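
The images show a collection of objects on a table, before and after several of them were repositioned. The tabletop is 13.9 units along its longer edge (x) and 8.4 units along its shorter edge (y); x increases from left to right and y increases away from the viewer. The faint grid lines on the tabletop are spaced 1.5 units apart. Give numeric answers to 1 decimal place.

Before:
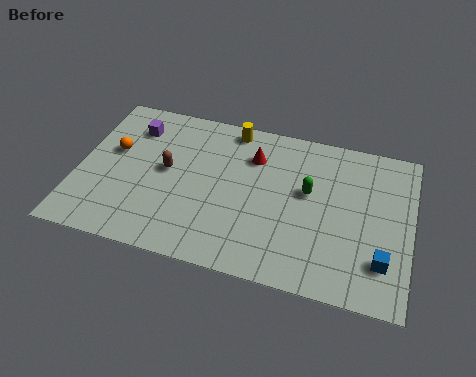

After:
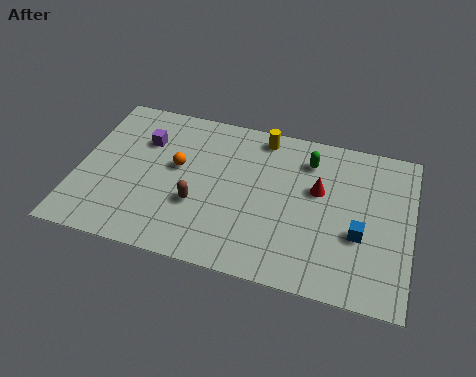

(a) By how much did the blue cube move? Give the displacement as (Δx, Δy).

(-1.0, 1.1)

The blue cube was at about (12.8, 2.1) and moved to about (11.8, 3.2).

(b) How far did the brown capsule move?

2.1

From (3.7, 4.5) to (5.1, 3.0), the brown capsule covered √(1.4² + 1.5²) ≈ 2.1 units.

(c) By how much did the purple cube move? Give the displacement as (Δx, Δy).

(0.5, -0.6)

The purple cube was at about (2.1, 6.5) and moved to about (2.6, 5.9).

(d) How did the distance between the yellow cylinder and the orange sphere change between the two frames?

-1.1

The distance was about 5.4 in the first image and 4.3 in the second, so they moved 1.1 units closer together.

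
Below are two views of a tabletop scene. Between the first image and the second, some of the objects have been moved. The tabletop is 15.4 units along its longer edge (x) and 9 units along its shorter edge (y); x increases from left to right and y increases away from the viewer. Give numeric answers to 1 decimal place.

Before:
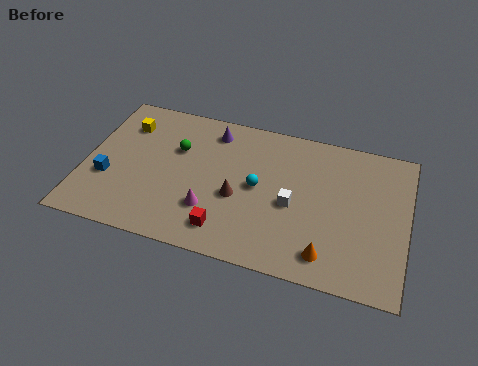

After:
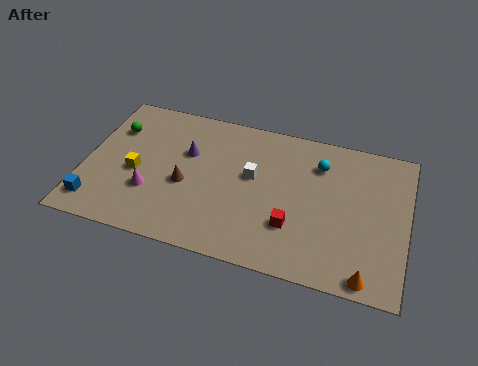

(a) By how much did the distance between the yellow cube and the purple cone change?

-1.3

They were about 4.3 units apart before and 3.0 after — 1.3 units closer together.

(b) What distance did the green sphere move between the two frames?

3.1

From (4.3, 5.9) to (1.2, 6.4), the green sphere covered √(3.1² + 0.5²) ≈ 3.1 units.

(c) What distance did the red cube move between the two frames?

3.3

The red cube was near (7.0, 1.6) before and (10.1, 2.7) after, so it travelled √(3.1² + 1.1²) ≈ 3.3 units.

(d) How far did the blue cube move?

1.7

The blue cube was near (1.2, 3.2) before and (0.8, 1.5) after, so it travelled √(0.4² + 1.7²) ≈ 1.7 units.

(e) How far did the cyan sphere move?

3.6

From (8.3, 4.6) to (11.1, 6.8), the cyan sphere covered √(2.8² + 2.2²) ≈ 3.6 units.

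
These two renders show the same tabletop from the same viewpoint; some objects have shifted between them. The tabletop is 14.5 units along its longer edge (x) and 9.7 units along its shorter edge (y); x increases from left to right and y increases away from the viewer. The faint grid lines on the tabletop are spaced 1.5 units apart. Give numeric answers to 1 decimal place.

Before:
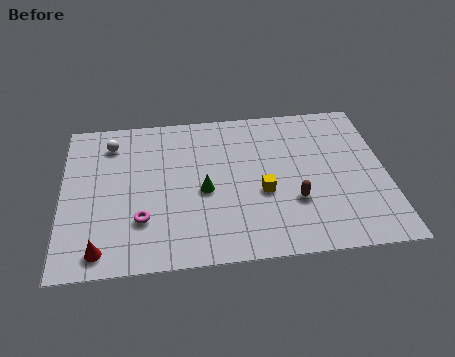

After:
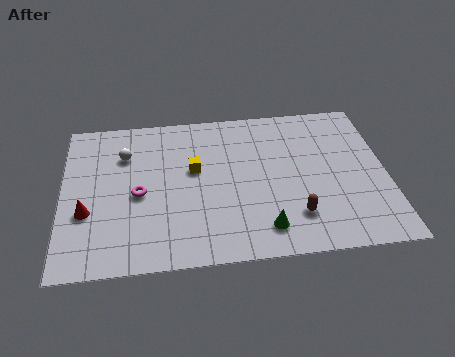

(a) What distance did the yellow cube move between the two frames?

3.5

The yellow cube was near (8.9, 3.9) before and (5.9, 5.7) after, so it travelled √(3.0² + 1.8²) ≈ 3.5 units.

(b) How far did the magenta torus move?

1.6

From (3.5, 2.8) to (3.4, 4.4), the magenta torus covered √(0.1² + 1.6²) ≈ 1.6 units.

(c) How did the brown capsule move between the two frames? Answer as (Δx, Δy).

(0.0, -0.9)

The brown capsule started near (10.3, 3.2) and ended near (10.3, 2.3).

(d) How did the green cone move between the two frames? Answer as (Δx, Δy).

(2.6, -2.6)

The green cone was at about (6.3, 4.3) and moved to about (8.9, 1.7).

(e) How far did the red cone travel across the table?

2.4

The red cone moved from about (1.7, 1.2) to (1.1, 3.5), a distance of √(0.6² + 2.3²) ≈ 2.4.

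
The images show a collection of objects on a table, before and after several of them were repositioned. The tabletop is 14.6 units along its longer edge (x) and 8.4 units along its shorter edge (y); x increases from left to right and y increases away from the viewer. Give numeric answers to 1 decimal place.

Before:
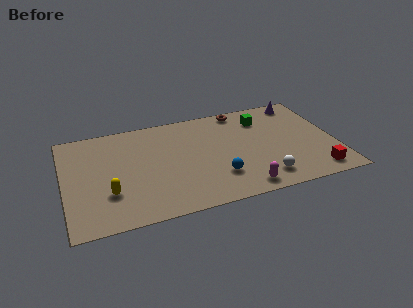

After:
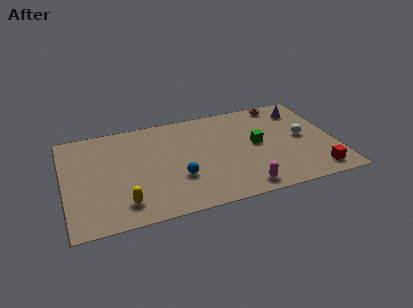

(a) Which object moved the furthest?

the white sphere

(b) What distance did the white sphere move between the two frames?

3.7

From (10.5, 1.5) to (12.9, 4.3), the white sphere covered √(2.4² + 2.8²) ≈ 3.7 units.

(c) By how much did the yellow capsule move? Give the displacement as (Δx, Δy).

(0.7, -1.0)

From the two frames, the yellow capsule sits at roughly (2.3, 2.6) before and (3.0, 1.6) after.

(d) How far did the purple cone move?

0.7

The purple cone was near (13.1, 7.4) before and (13.1, 6.7) after, so it travelled √(0.0² + 0.7²) ≈ 0.7 units.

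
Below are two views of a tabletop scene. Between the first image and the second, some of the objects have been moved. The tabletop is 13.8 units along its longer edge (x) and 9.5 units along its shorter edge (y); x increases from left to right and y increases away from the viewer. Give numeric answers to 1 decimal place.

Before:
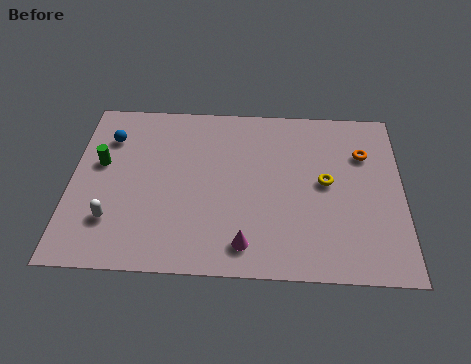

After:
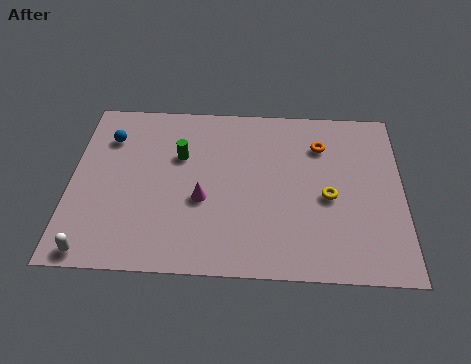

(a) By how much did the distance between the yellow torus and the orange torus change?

+0.6

They were about 2.3 units apart before and 2.9 after — 0.6 units further apart.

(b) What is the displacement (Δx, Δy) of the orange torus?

(-1.8, 0.4)

The orange torus started near (12.2, 6.7) and ended near (10.4, 7.1).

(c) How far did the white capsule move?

1.8

The white capsule was near (1.8, 2.5) before and (1.1, 0.8) after, so it travelled √(0.7² + 1.7²) ≈ 1.8 units.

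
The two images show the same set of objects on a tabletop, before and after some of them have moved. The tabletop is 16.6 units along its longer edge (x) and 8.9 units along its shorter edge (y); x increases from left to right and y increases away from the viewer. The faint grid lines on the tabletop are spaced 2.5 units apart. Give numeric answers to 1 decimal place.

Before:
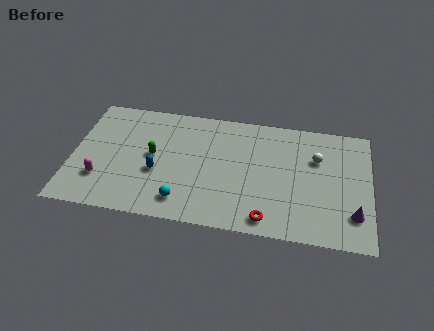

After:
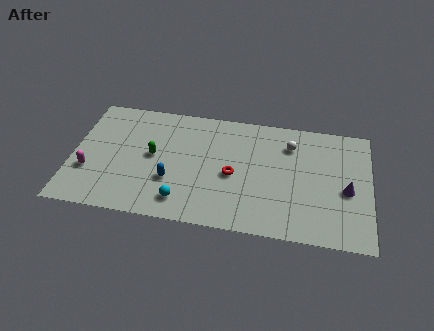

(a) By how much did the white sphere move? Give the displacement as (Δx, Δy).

(-1.5, 0.8)

The white sphere started near (13.6, 6.0) and ended near (12.1, 6.8).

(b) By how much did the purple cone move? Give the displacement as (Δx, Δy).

(-0.4, 1.7)

From the two frames, the purple cone sits at roughly (15.7, 2.2) before and (15.3, 3.9) after.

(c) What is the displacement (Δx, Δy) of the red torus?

(-2.0, 2.9)

The red torus started near (11.0, 1.1) and ended near (9.0, 4.0).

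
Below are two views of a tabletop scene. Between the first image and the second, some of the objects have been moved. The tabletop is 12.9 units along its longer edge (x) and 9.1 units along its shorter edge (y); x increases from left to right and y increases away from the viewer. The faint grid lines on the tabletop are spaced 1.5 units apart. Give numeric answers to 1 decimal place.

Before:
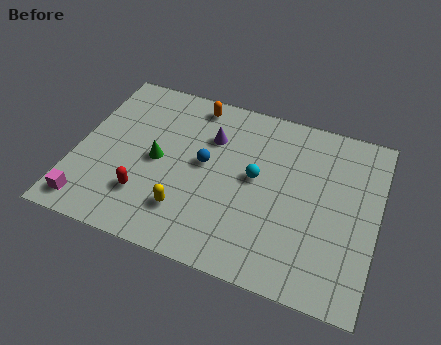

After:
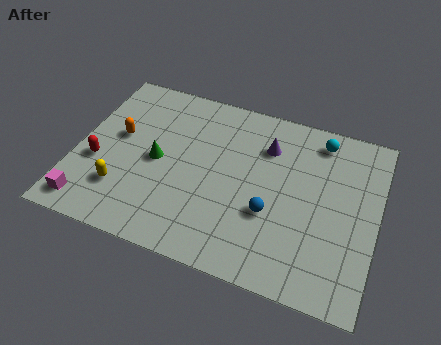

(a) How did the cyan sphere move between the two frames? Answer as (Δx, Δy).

(2.5, 2.9)

The cyan sphere was at about (7.7, 4.9) and moved to about (10.2, 7.8).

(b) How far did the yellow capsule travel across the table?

2.8

The yellow capsule was near (5.0, 2.2) before and (2.2, 2.4) after, so it travelled √(2.8² + 0.2²) ≈ 2.8 units.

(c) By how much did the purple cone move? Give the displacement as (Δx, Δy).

(2.4, 0.3)

The purple cone started near (5.6, 6.4) and ended near (8.0, 6.7).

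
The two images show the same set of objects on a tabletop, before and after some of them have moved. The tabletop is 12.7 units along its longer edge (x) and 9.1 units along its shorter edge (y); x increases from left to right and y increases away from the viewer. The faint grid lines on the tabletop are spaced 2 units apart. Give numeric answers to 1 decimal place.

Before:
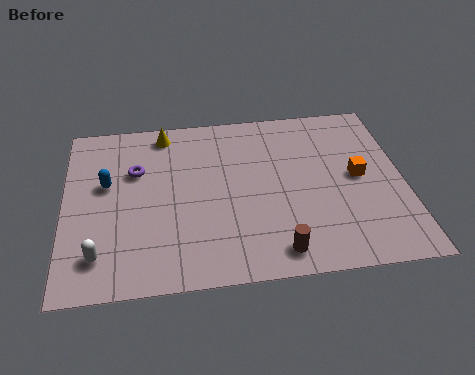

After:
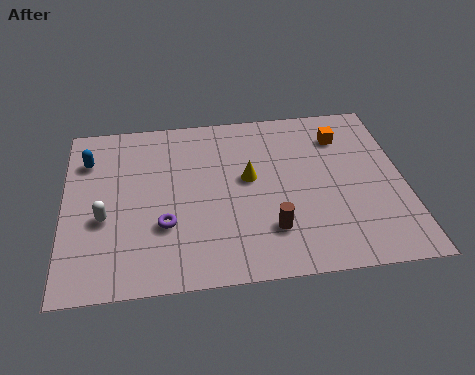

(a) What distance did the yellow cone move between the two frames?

4.2

From (3.8, 8.0) to (6.9, 5.1), the yellow cone covered √(3.1² + 2.9²) ≈ 4.2 units.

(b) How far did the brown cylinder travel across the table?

1.1

The brown cylinder was near (7.8, 1.2) before and (7.6, 2.3) after, so it travelled √(0.2² + 1.1²) ≈ 1.1 units.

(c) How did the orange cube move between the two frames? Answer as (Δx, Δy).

(-0.5, 2.3)

The orange cube started near (11.0, 4.7) and ended near (10.5, 7.0).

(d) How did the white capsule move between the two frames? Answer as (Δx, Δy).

(0.2, 1.8)

The white capsule started near (1.3, 1.8) and ended near (1.5, 3.6).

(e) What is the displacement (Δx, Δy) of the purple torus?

(1.0, -3.0)

The purple torus was at about (2.7, 6.0) and moved to about (3.7, 3.0).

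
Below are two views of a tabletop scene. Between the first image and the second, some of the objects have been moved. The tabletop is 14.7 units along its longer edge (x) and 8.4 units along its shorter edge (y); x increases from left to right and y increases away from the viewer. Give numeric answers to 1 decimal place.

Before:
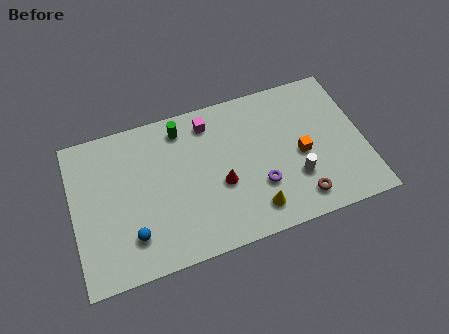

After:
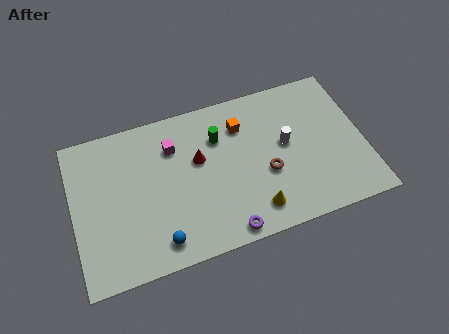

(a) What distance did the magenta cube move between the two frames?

2.1

The magenta cube was near (7.1, 7.0) before and (5.2, 6.2) after, so it travelled √(1.9² + 0.8²) ≈ 2.1 units.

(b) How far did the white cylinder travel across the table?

2.0

The white cylinder moved from about (11.1, 2.6) to (10.8, 4.6), a distance of √(0.3² + 2.0²) ≈ 2.0.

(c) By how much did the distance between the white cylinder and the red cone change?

+0.6

They were about 3.8 units apart before and 4.4 after — 0.6 units further apart.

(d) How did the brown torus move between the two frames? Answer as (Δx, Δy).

(-1.5, 1.9)

The brown torus was at about (11.2, 1.4) and moved to about (9.7, 3.3).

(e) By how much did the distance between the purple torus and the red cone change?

+2.4

Before: roughly 2.0 units apart; after: 4.4. That's 2.4 units further apart.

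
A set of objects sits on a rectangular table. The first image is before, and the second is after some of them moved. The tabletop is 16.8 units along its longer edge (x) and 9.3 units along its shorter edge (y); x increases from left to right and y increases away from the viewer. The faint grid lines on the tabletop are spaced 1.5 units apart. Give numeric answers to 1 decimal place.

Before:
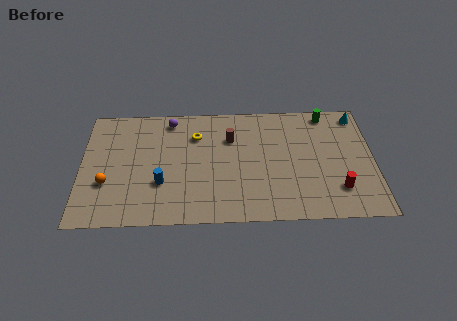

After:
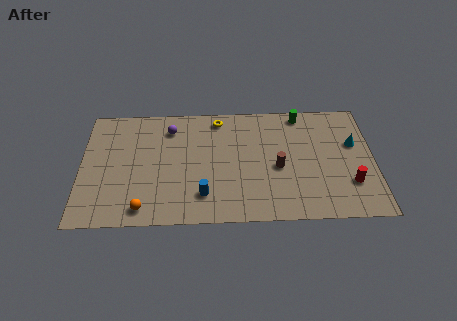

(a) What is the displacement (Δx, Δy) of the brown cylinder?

(2.7, -2.4)

The brown cylinder started near (8.6, 6.5) and ended near (11.3, 4.1).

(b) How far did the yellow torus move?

1.8

The yellow torus was near (6.6, 6.8) before and (7.9, 8.1) after, so it travelled √(1.3² + 1.3²) ≈ 1.8 units.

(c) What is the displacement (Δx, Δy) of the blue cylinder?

(2.4, -1.0)

From the two frames, the blue cylinder sits at roughly (4.6, 3.1) before and (7.0, 2.1) after.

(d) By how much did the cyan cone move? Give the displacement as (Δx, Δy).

(-0.3, -2.3)

The cyan cone started near (16.0, 8.1) and ended near (15.7, 5.8).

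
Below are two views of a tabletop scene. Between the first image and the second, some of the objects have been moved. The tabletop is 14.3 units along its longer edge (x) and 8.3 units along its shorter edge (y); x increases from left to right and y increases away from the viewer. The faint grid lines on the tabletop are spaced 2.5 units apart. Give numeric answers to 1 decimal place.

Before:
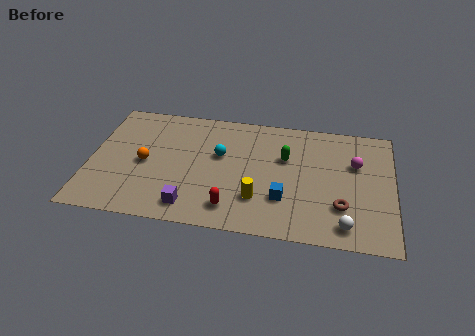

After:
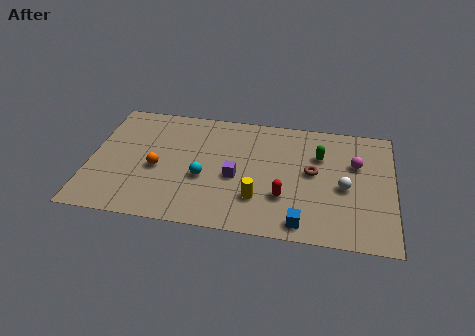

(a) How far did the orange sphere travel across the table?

0.7

From (2.6, 3.9) to (3.2, 3.6), the orange sphere covered √(0.6² + 0.3²) ≈ 0.7 units.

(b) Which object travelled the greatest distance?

the purple cube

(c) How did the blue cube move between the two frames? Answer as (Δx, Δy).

(0.9, -1.5)

The blue cube started near (9.2, 2.5) and ended near (10.1, 1.0).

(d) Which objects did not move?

the magenta sphere and the yellow cylinder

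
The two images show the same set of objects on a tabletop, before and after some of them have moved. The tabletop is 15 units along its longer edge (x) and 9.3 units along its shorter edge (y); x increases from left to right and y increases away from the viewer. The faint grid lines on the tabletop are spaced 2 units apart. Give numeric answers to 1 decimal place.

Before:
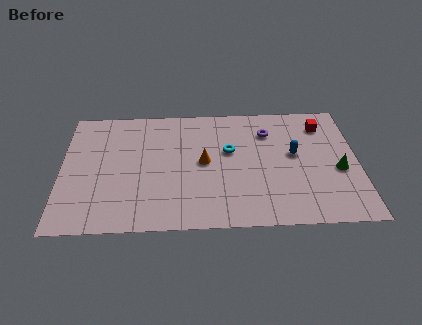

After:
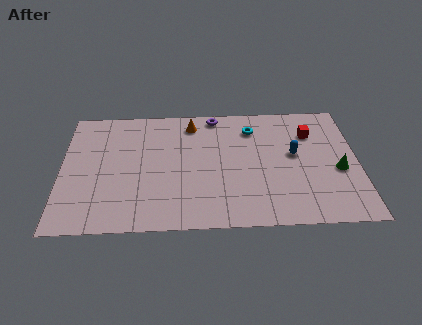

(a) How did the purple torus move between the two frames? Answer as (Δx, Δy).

(-2.7, 1.4)

The purple torus started near (10.5, 7.0) and ended near (7.8, 8.4).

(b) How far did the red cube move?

0.8

The red cube was near (13.3, 7.4) before and (12.7, 6.8) after, so it travelled √(0.6² + 0.6²) ≈ 0.8 units.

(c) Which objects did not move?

the green cone and the blue capsule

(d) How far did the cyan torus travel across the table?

2.1

The cyan torus moved from about (8.5, 5.6) to (9.7, 7.3), a distance of √(1.2² + 1.7²) ≈ 2.1.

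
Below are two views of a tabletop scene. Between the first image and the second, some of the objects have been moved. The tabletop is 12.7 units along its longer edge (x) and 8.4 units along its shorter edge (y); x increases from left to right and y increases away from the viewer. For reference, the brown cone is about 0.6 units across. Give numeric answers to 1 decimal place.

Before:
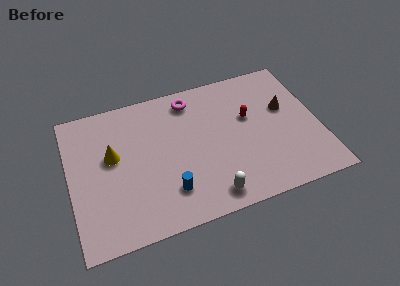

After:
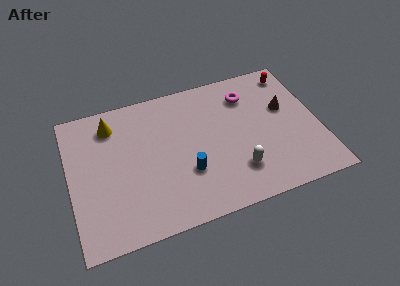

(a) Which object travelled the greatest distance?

the red capsule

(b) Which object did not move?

the brown cone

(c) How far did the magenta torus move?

3.0

The magenta torus moved from about (6.4, 7.1) to (9.3, 6.5), a distance of √(2.9² + 0.6²) ≈ 3.0.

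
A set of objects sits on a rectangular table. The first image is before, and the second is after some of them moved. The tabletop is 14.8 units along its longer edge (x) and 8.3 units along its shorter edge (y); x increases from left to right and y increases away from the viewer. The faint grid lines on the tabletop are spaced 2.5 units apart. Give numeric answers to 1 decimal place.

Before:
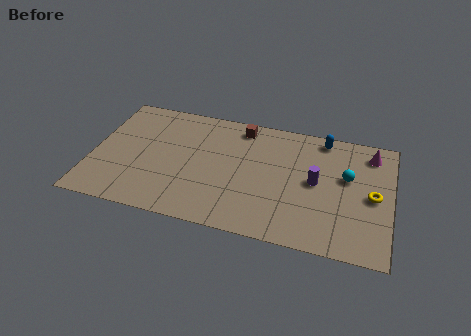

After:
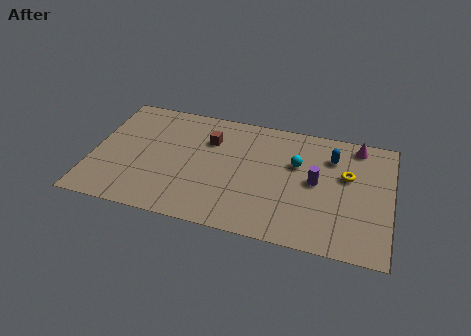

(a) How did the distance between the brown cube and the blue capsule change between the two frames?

+2.0

They were about 4.1 units apart before and 6.1 after — 2.0 units further apart.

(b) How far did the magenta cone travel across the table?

0.8

From (13.7, 6.9) to (13.0, 7.3), the magenta cone covered √(0.7² + 0.4²) ≈ 0.8 units.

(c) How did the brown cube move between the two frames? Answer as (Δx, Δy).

(-1.5, -1.3)

The brown cube was at about (7.2, 7.2) and moved to about (5.7, 5.9).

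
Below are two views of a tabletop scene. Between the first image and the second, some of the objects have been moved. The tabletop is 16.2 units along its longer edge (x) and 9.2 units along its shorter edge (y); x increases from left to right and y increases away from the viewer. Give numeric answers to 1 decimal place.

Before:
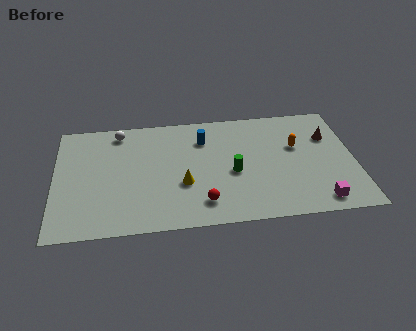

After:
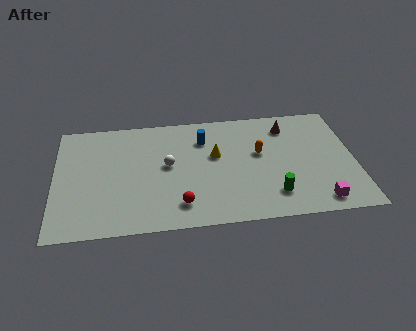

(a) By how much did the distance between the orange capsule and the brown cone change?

+0.7

They were about 1.9 units apart before and 2.6 after — 0.7 units further apart.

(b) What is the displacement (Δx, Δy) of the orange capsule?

(-2.0, -0.3)

The orange capsule started near (13.1, 5.7) and ended near (11.1, 5.4).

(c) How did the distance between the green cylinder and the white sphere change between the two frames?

-0.9

They were about 7.3 units apart before and 6.4 after — 0.9 units closer together.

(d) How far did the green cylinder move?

2.9

From (9.6, 4.0) to (11.7, 2.0), the green cylinder covered √(2.1² + 2.0²) ≈ 2.9 units.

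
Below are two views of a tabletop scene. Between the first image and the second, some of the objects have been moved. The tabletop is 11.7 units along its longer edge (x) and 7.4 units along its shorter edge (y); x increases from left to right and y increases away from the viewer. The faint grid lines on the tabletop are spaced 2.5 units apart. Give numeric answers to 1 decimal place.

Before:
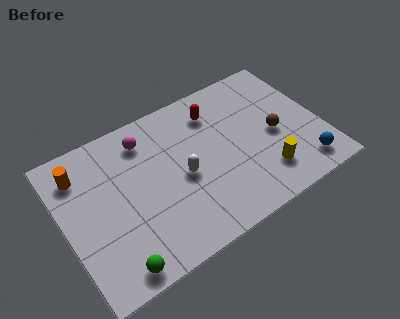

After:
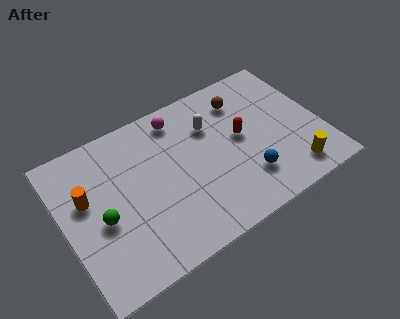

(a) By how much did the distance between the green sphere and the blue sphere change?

-2.2

They were about 8.7 units apart before and 6.5 after — 2.2 units closer together.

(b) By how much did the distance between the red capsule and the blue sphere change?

-3.6

The distance was about 5.7 in the first image and 2.1 in the second, so they moved 3.6 units closer together.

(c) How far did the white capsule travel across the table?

2.4

From (5.3, 3.4) to (6.9, 5.2), the white capsule covered √(1.6² + 1.8²) ≈ 2.4 units.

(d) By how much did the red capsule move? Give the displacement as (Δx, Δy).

(0.9, -1.8)

The red capsule started near (7.2, 5.8) and ended near (8.1, 4.0).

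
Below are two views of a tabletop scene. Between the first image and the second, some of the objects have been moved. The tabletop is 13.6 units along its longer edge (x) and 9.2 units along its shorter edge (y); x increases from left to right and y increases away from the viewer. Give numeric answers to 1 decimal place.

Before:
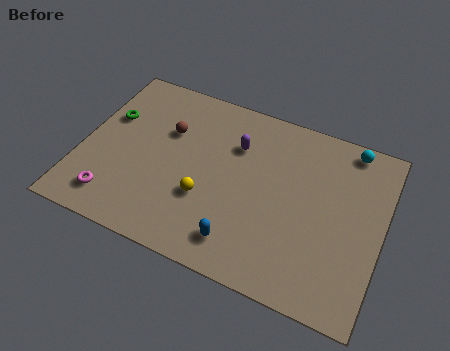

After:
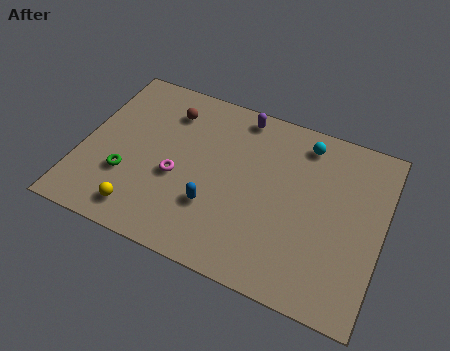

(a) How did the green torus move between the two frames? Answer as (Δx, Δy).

(1.2, -2.9)

The green torus started near (1.0, 5.9) and ended near (2.2, 3.0).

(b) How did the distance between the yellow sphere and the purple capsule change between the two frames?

+4.3

The distance was about 3.4 in the first image and 7.7 in the second, so they moved 4.3 units further apart.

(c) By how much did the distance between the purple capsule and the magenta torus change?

-2.0

They were about 7.0 units apart before and 5.0 after — 2.0 units closer together.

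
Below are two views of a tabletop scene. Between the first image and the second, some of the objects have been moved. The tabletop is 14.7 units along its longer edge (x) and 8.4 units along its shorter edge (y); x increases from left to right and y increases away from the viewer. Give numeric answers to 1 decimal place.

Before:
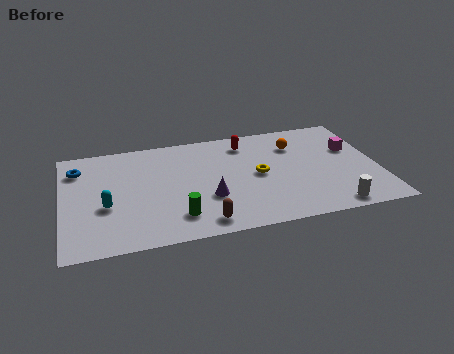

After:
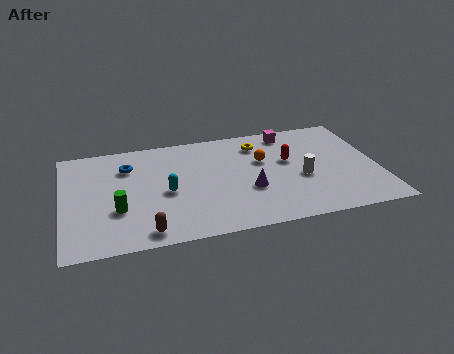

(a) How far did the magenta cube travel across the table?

3.4

The magenta cube was near (13.6, 5.3) before and (10.8, 7.3) after, so it travelled √(2.8² + 2.0²) ≈ 3.4 units.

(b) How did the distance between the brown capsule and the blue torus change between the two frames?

-2.5

The distance was about 7.7 in the first image and 5.2 in the second, so they moved 2.5 units closer together.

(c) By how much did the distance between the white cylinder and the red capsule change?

-5.4

They were about 7.0 units apart before and 1.6 after — 5.4 units closer together.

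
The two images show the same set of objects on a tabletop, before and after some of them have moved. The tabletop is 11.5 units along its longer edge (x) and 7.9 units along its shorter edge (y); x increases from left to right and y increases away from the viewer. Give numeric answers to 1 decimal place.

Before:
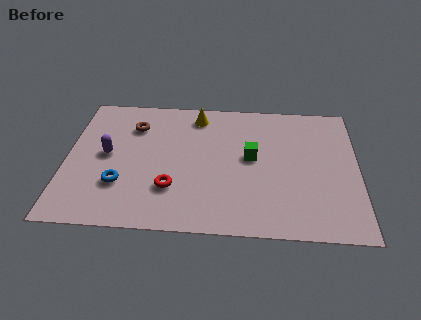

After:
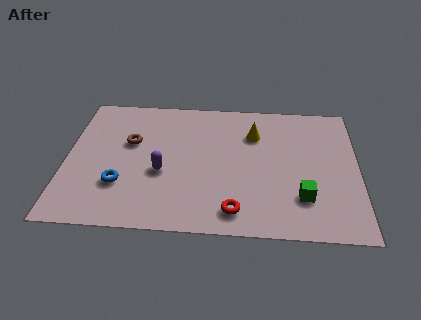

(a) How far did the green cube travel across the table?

3.0

The green cube was near (7.3, 4.3) before and (9.3, 2.1) after, so it travelled √(2.0² + 2.2²) ≈ 3.0 units.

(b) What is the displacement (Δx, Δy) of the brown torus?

(-0.1, -1.0)

The brown torus was at about (2.6, 5.9) and moved to about (2.5, 4.9).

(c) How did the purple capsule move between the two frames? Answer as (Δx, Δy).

(2.2, -0.9)

From the two frames, the purple capsule sits at roughly (1.6, 4.1) before and (3.8, 3.2) after.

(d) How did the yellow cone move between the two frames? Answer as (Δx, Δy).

(2.3, -1.0)

From the two frames, the yellow cone sits at roughly (5.1, 6.7) before and (7.4, 5.7) after.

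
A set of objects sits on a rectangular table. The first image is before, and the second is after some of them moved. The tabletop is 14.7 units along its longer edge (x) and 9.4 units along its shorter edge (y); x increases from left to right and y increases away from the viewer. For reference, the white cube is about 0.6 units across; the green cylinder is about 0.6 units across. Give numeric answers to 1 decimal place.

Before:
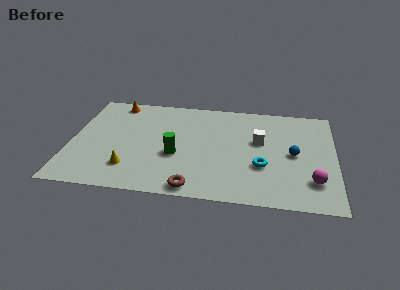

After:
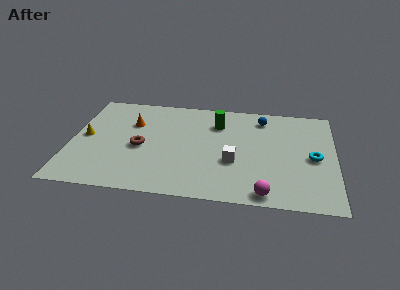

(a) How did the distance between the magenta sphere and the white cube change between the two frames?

-1.3

They were about 4.5 units apart before and 3.2 after — 1.3 units closer together.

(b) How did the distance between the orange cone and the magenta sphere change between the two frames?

-3.3

The distance was about 12.7 in the first image and 9.4 in the second, so they moved 3.3 units closer together.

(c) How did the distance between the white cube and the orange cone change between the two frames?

-2.1

The distance was about 8.6 in the first image and 6.5 in the second, so they moved 2.1 units closer together.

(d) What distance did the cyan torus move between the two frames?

3.0

The cyan torus was near (10.7, 3.3) before and (13.5, 4.4) after, so it travelled √(2.8² + 1.1²) ≈ 3.0 units.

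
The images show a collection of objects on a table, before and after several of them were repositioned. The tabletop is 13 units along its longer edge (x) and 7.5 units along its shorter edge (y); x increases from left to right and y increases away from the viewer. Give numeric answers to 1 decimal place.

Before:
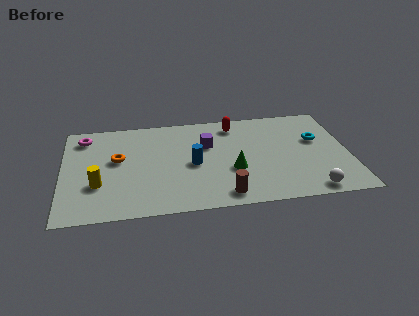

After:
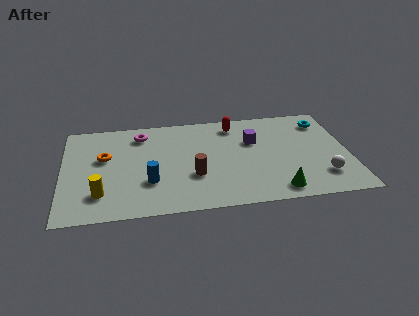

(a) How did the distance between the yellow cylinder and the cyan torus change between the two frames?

+0.9

Before: roughly 10.2 units apart; after: 11.1. That's 0.9 units further apart.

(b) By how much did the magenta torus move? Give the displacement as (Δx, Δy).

(2.6, -0.1)

From the two frames, the magenta torus sits at roughly (1.0, 6.2) before and (3.6, 6.1) after.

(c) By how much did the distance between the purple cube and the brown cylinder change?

-0.3

Before: roughly 3.9 units apart; after: 3.6. That's 0.3 units closer together.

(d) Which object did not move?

the red capsule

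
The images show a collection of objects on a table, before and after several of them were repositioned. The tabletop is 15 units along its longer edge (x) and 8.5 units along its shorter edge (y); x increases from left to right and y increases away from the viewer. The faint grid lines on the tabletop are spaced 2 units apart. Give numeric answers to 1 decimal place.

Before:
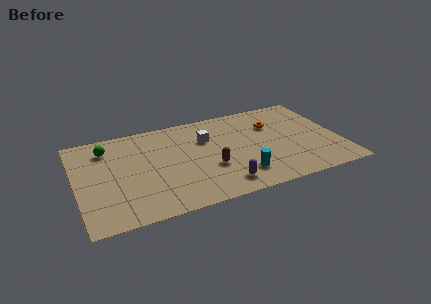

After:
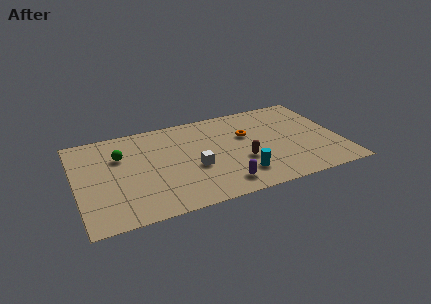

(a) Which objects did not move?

the cyan cylinder and the purple capsule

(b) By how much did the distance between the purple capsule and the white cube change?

-2.0

The distance was about 4.4 in the first image and 2.4 in the second, so they moved 2.0 units closer together.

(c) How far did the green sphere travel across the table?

1.1

The green sphere moved from about (1.9, 6.7) to (2.6, 5.8), a distance of √(0.7² + 0.9²) ≈ 1.1.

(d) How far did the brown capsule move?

1.8

The brown capsule was near (7.5, 3.1) before and (9.3, 3.1) after, so it travelled √(1.8² + 0.0²) ≈ 1.8 units.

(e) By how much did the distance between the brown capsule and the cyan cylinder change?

-0.8

The distance was about 2.0 in the first image and 1.2 in the second, so they moved 0.8 units closer together.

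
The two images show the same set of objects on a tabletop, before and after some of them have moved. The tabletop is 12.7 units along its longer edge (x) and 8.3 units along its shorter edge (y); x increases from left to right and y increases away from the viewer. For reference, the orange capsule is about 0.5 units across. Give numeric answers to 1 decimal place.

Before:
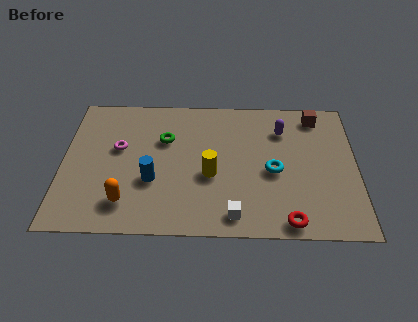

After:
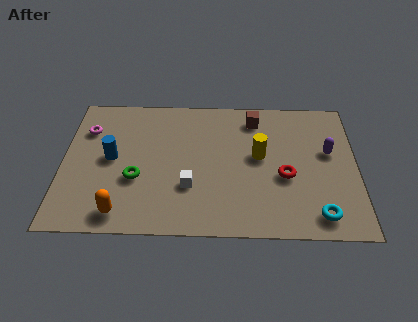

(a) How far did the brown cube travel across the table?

2.7

The brown cube was near (11.0, 7.1) before and (8.3, 6.9) after, so it travelled √(2.7² + 0.2²) ≈ 2.7 units.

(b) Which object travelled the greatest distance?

the cyan torus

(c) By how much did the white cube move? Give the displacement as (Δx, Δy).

(-1.9, 1.6)

The white cube started near (7.4, 1.1) and ended near (5.5, 2.7).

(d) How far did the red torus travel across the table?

2.6

From (9.7, 0.8) to (9.6, 3.4), the red torus covered √(0.1² + 2.6²) ≈ 2.6 units.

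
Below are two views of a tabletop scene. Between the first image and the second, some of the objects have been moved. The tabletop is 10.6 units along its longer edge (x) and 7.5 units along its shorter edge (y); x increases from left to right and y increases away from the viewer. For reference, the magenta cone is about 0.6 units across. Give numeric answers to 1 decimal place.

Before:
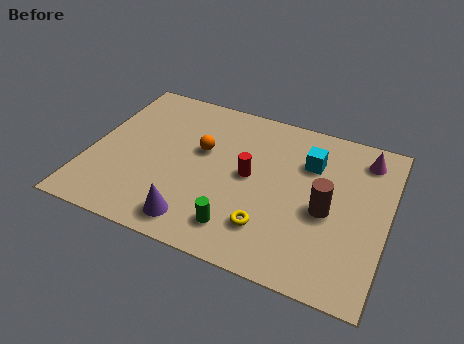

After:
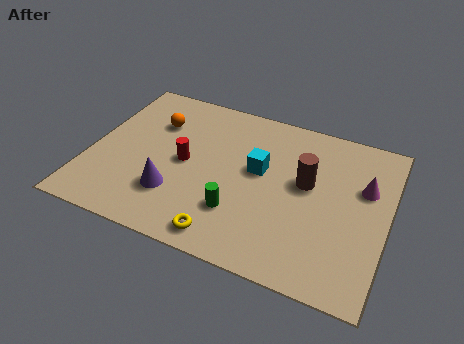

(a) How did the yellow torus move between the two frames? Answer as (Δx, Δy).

(-1.4, -0.9)

The yellow torus was at about (6.6, 1.8) and moved to about (5.2, 0.9).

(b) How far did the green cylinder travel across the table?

0.7

The green cylinder moved from about (5.6, 1.4) to (5.5, 2.1), a distance of √(0.1² + 0.7²) ≈ 0.7.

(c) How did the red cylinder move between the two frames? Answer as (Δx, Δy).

(-2.3, -0.2)

The red cylinder was at about (5.7, 3.9) and moved to about (3.4, 3.7).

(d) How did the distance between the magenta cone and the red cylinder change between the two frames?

+1.9

Before: roughly 4.5 units apart; after: 6.4. That's 1.9 units further apart.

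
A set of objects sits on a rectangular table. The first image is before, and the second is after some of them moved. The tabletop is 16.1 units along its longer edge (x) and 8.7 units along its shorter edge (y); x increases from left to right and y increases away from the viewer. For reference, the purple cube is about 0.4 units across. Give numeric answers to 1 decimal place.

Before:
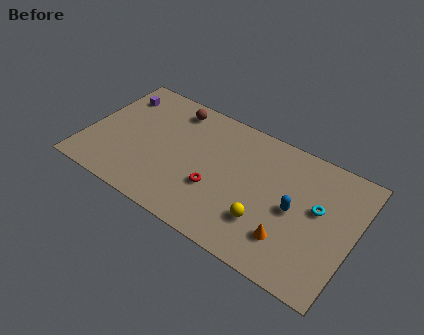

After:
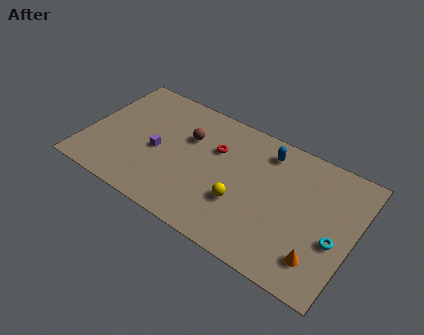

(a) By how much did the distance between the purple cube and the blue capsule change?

-4.6

Before: roughly 11.6 units apart; after: 7.0. That's 4.6 units closer together.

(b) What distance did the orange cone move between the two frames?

1.8

From (12.6, 2.2) to (14.4, 1.9), the orange cone covered √(1.8² + 0.3²) ≈ 1.8 units.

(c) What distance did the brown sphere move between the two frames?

2.0

From (4.7, 7.4) to (5.9, 5.8), the brown sphere covered √(1.2² + 1.6²) ≈ 2.0 units.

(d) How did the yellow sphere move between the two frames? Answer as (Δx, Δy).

(-1.5, 0.5)

The yellow sphere was at about (11.1, 2.5) and moved to about (9.6, 3.0).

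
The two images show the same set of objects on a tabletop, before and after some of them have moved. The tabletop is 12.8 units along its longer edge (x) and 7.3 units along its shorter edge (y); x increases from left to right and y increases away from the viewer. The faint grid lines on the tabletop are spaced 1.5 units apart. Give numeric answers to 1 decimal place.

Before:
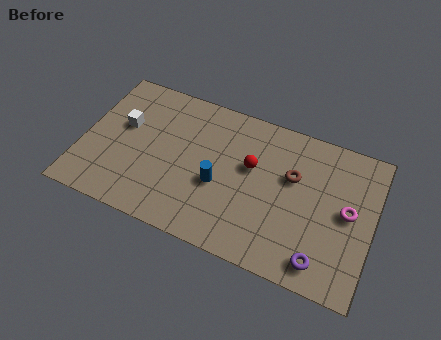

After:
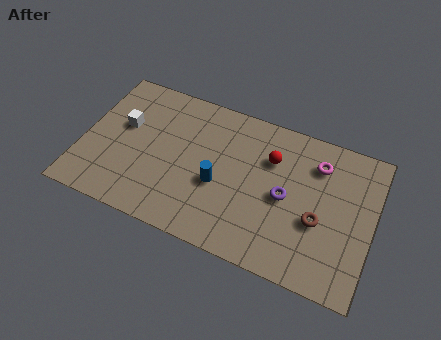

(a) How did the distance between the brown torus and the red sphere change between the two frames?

+1.4

They were about 1.8 units apart before and 3.2 after — 1.4 units further apart.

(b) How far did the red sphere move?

1.1

The red sphere moved from about (7.4, 4.4) to (8.2, 5.1), a distance of √(0.8² + 0.7²) ≈ 1.1.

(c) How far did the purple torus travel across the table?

3.0

From (10.8, 1.1) to (9.0, 3.5), the purple torus covered √(1.8² + 2.4²) ≈ 3.0 units.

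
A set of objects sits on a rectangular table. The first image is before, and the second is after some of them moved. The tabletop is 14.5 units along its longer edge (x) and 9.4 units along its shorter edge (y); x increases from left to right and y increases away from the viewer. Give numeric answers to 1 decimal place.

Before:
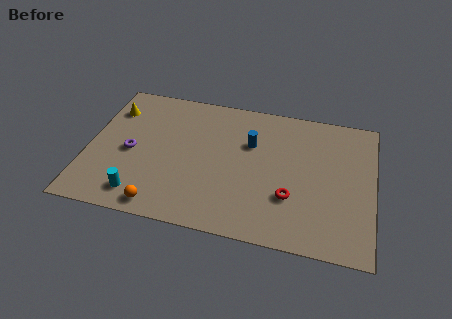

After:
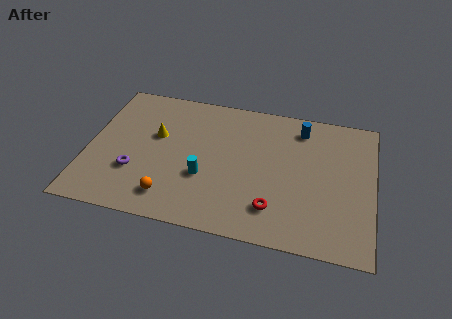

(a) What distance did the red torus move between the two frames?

1.2

The red torus moved from about (10.4, 3.0) to (9.6, 2.1), a distance of √(0.8² + 0.9²) ≈ 1.2.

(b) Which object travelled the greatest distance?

the cyan cylinder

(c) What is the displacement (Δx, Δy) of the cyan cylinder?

(3.1, 1.9)

The cyan cylinder started near (2.9, 1.5) and ended near (6.0, 3.4).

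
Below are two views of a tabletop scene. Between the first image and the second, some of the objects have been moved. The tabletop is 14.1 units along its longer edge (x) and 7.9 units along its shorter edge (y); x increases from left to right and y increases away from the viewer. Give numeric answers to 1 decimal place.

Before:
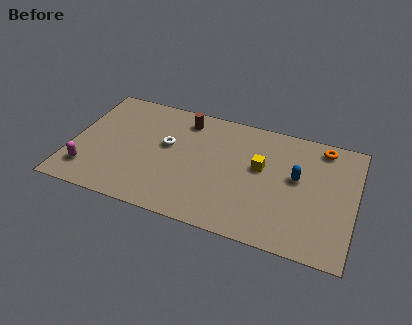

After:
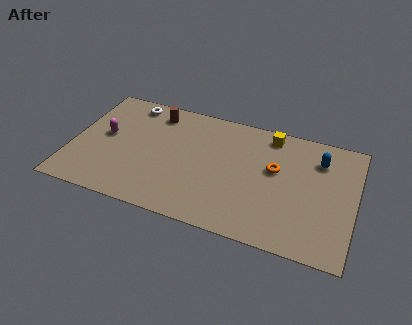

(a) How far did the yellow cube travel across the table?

2.3

From (9.4, 4.6) to (9.7, 6.9), the yellow cube covered √(0.3² + 2.3²) ≈ 2.3 units.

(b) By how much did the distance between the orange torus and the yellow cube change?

-1.5

Before: roughly 3.7 units apart; after: 2.2. That's 1.5 units closer together.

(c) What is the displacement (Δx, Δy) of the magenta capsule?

(0.6, 2.6)

From the two frames, the magenta capsule sits at roughly (1.0, 1.7) before and (1.6, 4.3) after.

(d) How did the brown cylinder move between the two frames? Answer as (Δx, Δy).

(-1.5, 0.0)

From the two frames, the brown cylinder sits at roughly (5.4, 6.6) before and (3.9, 6.6) after.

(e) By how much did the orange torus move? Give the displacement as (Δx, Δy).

(-2.2, -2.2)

From the two frames, the orange torus sits at roughly (12.3, 6.9) before and (10.1, 4.7) after.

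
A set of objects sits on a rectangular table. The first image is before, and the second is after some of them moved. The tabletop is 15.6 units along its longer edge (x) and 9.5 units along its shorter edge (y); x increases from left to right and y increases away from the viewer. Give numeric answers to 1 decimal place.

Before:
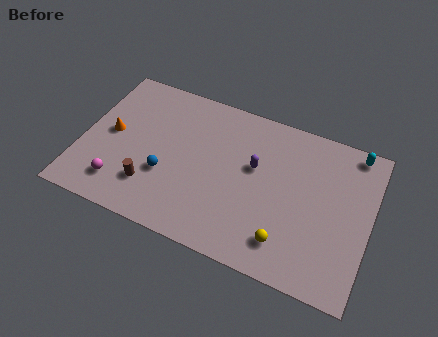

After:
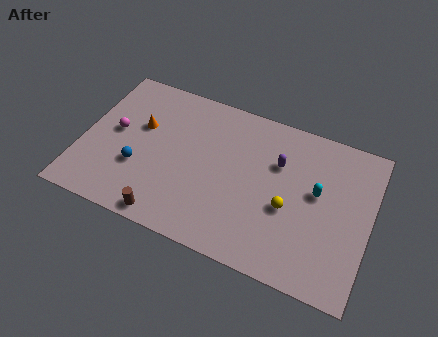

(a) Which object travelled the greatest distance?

the cyan capsule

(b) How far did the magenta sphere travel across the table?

3.3

The magenta sphere was near (2.4, 1.9) before and (1.7, 5.1) after, so it travelled √(0.7² + 3.2²) ≈ 3.3 units.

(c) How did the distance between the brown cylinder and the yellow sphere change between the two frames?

-0.5

The distance was about 7.4 in the first image and 6.9 in the second, so they moved 0.5 units closer together.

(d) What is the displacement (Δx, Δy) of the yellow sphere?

(-0.1, 2.0)

The yellow sphere started near (11.4, 1.9) and ended near (11.3, 3.9).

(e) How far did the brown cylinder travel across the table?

1.9

The brown cylinder was near (4.0, 2.4) before and (5.1, 0.9) after, so it travelled √(1.1² + 1.5²) ≈ 1.9 units.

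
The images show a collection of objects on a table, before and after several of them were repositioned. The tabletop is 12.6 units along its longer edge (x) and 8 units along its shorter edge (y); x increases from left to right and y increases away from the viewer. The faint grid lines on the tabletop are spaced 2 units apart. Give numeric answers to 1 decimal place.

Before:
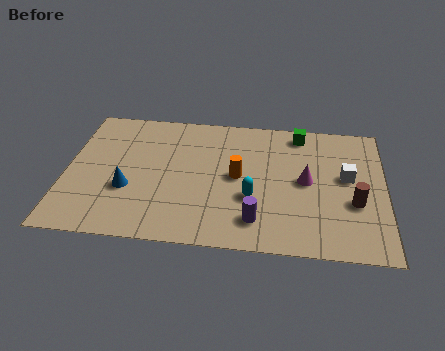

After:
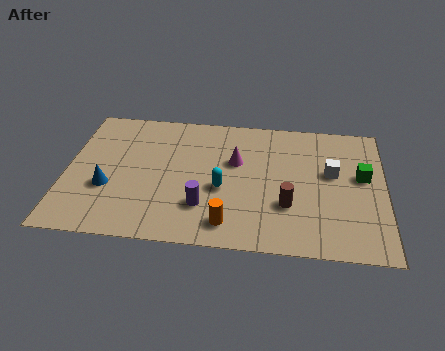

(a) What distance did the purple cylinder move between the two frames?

2.2

From (7.6, 1.6) to (5.5, 2.2), the purple cylinder covered √(2.1² + 0.6²) ≈ 2.2 units.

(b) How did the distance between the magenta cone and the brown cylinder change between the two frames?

+1.0

Before: roughly 2.2 units apart; after: 3.2. That's 1.0 units further apart.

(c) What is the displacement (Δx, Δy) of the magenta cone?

(-2.8, 0.9)

From the two frames, the magenta cone sits at roughly (9.5, 4.1) before and (6.7, 5.0) after.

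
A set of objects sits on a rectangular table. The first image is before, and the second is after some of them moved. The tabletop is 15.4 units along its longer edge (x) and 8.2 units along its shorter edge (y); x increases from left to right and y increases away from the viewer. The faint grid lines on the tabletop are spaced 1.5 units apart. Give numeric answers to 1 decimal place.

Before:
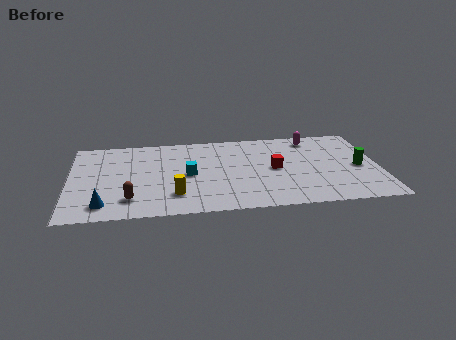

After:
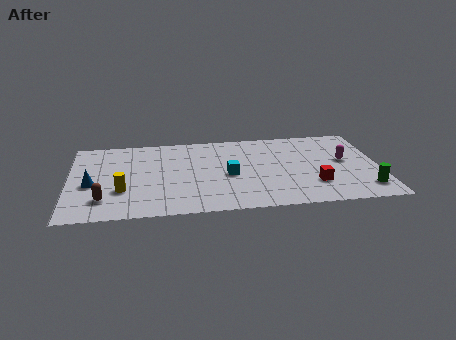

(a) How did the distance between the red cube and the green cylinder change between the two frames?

-1.6

Before: roughly 4.2 units apart; after: 2.6. That's 1.6 units closer together.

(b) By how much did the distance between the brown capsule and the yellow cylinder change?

-1.0

They were about 2.2 units apart before and 1.2 after — 1.0 units closer together.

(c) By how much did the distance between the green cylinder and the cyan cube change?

-1.5

They were about 8.5 units apart before and 7.0 after — 1.5 units closer together.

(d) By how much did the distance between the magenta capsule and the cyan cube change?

-1.1

Before: roughly 7.0 units apart; after: 5.9. That's 1.1 units closer together.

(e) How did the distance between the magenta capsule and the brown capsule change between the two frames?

+1.7

Before: roughly 10.6 units apart; after: 12.3. That's 1.7 units further apart.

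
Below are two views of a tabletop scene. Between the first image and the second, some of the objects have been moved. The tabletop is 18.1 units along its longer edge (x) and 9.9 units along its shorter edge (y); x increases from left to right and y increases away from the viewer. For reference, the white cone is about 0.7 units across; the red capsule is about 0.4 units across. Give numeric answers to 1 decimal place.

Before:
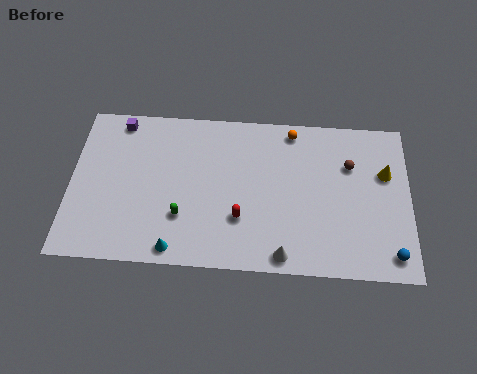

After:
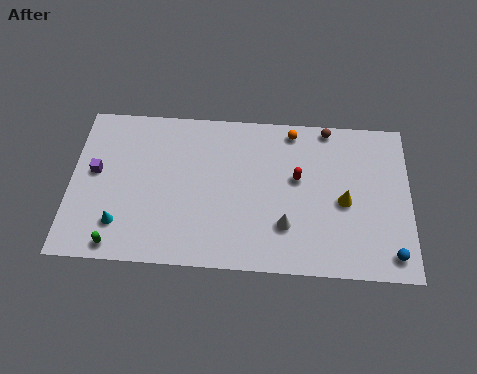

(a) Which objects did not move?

the orange sphere and the blue sphere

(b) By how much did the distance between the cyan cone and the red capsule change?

+6.0

They were about 4.0 units apart before and 10.0 after — 6.0 units further apart.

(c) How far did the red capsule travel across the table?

4.0

The red capsule moved from about (9.1, 3.1) to (12.1, 5.8), a distance of √(3.0² + 2.7²) ≈ 4.0.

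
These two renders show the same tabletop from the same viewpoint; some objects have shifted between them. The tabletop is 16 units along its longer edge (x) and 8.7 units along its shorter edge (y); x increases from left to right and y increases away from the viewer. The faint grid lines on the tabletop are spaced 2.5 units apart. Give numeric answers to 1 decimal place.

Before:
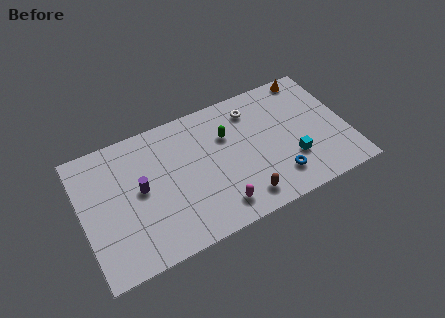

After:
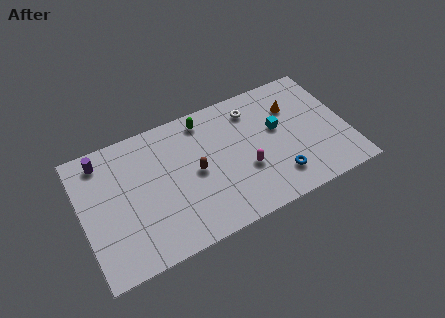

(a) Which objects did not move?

the white torus and the blue torus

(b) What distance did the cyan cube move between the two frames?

2.5

The cyan cube moved from about (12.5, 2.7) to (11.9, 5.1), a distance of √(0.6² + 2.4²) ≈ 2.5.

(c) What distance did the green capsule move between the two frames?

2.0

The green capsule was near (8.9, 5.9) before and (7.7, 7.5) after, so it travelled √(1.2² + 1.6²) ≈ 2.0 units.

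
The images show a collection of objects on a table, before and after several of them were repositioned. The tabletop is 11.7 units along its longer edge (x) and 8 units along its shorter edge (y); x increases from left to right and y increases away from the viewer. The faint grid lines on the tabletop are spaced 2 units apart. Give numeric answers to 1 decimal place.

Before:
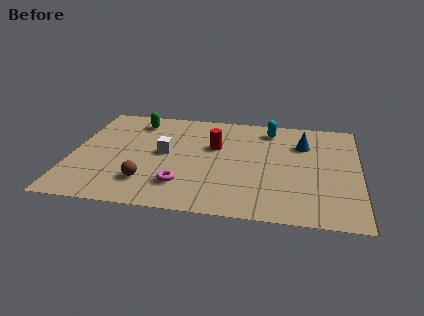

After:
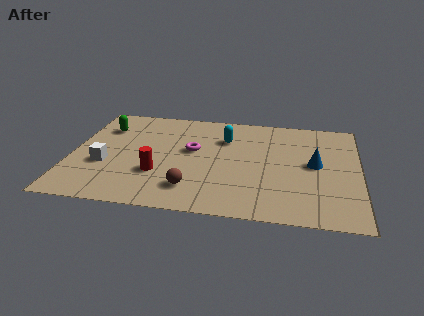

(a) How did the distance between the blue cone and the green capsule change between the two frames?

+1.9

Before: roughly 7.0 units apart; after: 8.9. That's 1.9 units further apart.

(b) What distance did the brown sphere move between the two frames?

1.8

The brown sphere moved from about (3.2, 1.9) to (5.0, 1.7), a distance of √(1.8² + 0.2²) ≈ 1.8.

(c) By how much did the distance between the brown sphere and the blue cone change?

-1.8

Before: roughly 7.3 units apart; after: 5.5. That's 1.8 units closer together.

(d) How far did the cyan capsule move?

2.1

From (8.0, 6.7) to (6.2, 5.7), the cyan capsule covered √(1.8² + 1.0²) ≈ 2.1 units.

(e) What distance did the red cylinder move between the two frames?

3.3

The red cylinder was near (5.8, 5.0) before and (3.6, 2.6) after, so it travelled √(2.2² + 2.4²) ≈ 3.3 units.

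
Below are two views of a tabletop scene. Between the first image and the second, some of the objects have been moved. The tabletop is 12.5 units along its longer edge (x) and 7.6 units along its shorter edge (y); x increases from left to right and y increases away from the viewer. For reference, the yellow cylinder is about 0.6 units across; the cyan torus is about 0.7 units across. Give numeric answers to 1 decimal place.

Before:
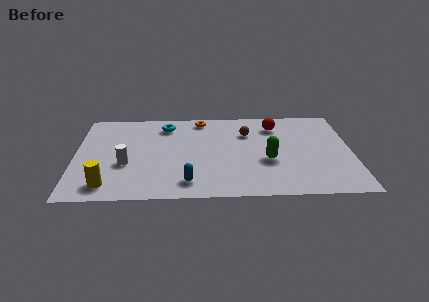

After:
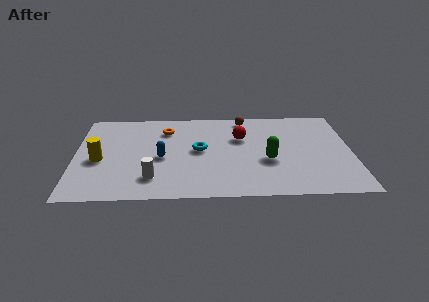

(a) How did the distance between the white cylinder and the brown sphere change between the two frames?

+0.5

Before: roughly 6.0 units apart; after: 6.5. That's 0.5 units further apart.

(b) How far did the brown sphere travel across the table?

1.3

The brown sphere moved from about (7.8, 5.4) to (7.7, 6.7), a distance of √(0.1² + 1.3²) ≈ 1.3.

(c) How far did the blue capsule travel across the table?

2.4

The blue capsule moved from about (5.1, 1.3) to (3.9, 3.4), a distance of √(1.2² + 2.1²) ≈ 2.4.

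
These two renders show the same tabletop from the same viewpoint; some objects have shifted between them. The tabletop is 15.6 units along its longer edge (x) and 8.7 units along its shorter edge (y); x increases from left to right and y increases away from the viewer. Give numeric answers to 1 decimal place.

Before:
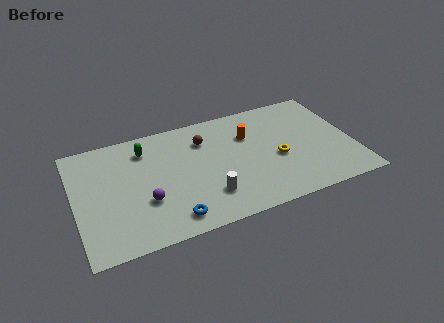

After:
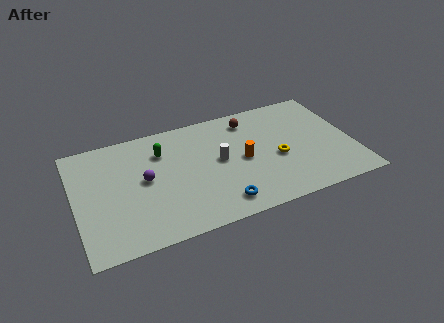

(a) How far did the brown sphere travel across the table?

2.8

The brown sphere moved from about (7.4, 6.5) to (10.1, 7.2), a distance of √(2.7² + 0.7²) ≈ 2.8.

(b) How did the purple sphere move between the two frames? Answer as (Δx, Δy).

(0.1, 1.6)

The purple sphere was at about (3.8, 3.0) and moved to about (3.9, 4.6).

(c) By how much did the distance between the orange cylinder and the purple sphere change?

-1.3

Before: roughly 6.8 units apart; after: 5.5. That's 1.3 units closer together.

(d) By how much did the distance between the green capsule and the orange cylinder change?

-1.0

Before: roughly 5.9 units apart; after: 4.9. That's 1.0 units closer together.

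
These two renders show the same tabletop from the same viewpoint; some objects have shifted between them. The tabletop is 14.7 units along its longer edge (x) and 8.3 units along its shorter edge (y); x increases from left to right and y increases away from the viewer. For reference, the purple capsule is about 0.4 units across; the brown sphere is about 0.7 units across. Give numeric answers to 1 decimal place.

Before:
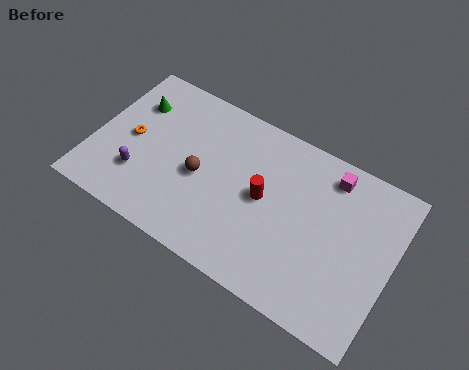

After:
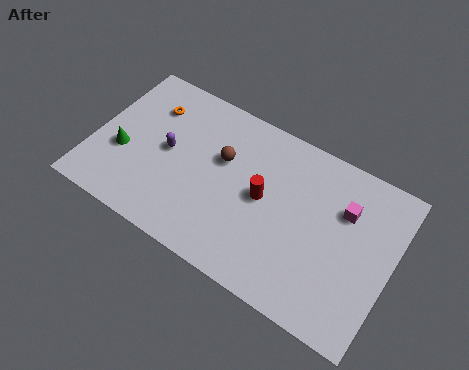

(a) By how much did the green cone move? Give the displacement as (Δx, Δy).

(-0.1, -2.8)

The green cone was at about (1.6, 6.0) and moved to about (1.5, 3.2).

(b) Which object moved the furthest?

the green cone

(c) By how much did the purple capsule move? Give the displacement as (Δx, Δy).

(1.1, 1.9)

From the two frames, the purple capsule sits at roughly (2.5, 2.4) before and (3.6, 4.3) after.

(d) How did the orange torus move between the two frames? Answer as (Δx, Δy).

(0.6, 2.1)

From the two frames, the orange torus sits at roughly (1.8, 4.1) before and (2.4, 6.2) after.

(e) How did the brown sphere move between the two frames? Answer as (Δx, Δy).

(0.9, 1.4)

From the two frames, the brown sphere sits at roughly (5.3, 3.8) before and (6.2, 5.2) after.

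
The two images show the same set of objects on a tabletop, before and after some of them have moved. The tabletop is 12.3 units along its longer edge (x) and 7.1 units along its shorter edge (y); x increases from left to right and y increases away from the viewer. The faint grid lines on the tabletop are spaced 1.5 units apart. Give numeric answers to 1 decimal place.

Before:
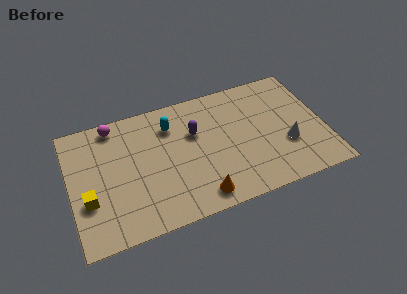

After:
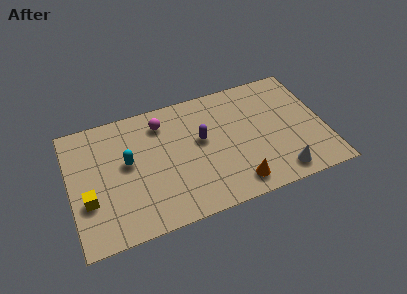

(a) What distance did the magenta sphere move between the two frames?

2.4

The magenta sphere moved from about (2.3, 6.3) to (4.6, 5.7), a distance of √(2.3² + 0.6²) ≈ 2.4.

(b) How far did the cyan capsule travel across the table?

2.6

From (5.0, 5.4) to (2.8, 4.0), the cyan capsule covered √(2.2² + 1.4²) ≈ 2.6 units.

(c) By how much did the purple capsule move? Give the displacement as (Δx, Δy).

(0.3, -0.5)

From the two frames, the purple capsule sits at roughly (6.1, 4.6) before and (6.4, 4.1) after.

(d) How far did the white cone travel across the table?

1.6

The white cone moved from about (10.4, 2.5) to (9.9, 1.0), a distance of √(0.5² + 1.5²) ≈ 1.6.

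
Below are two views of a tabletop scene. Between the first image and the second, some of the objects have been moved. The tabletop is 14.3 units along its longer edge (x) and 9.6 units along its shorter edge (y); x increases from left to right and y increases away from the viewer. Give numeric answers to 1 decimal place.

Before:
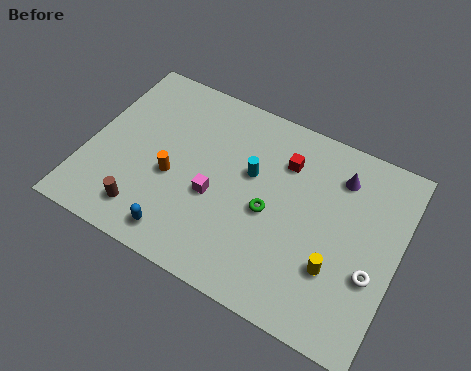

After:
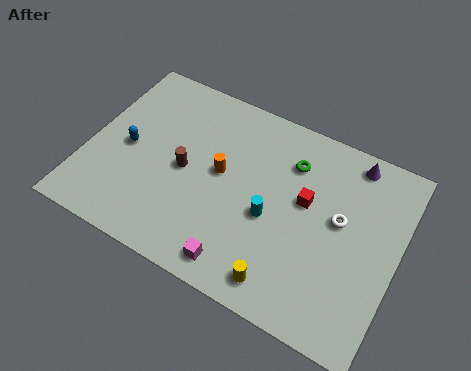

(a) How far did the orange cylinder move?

2.4

The orange cylinder moved from about (4.0, 4.0) to (6.1, 5.2), a distance of √(2.1² + 1.2²) ≈ 2.4.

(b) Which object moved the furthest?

the blue capsule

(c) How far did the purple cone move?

1.1

The purple cone moved from about (11.3, 7.5) to (11.8, 8.5), a distance of √(0.5² + 1.0²) ≈ 1.1.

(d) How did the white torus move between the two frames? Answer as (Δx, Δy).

(-1.7, 1.9)

The white torus was at about (13.3, 3.5) and moved to about (11.6, 5.4).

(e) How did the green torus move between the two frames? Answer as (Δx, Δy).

(0.6, 2.9)

From the two frames, the green torus sits at roughly (8.5, 4.3) before and (9.1, 7.2) after.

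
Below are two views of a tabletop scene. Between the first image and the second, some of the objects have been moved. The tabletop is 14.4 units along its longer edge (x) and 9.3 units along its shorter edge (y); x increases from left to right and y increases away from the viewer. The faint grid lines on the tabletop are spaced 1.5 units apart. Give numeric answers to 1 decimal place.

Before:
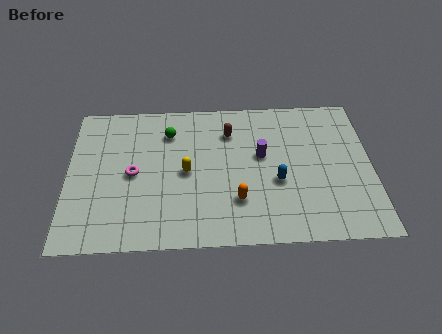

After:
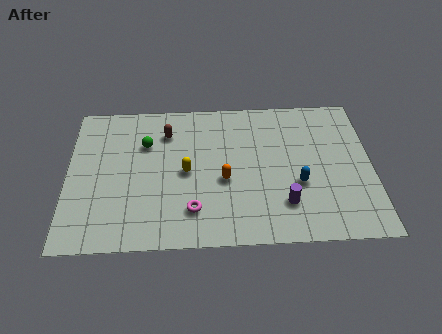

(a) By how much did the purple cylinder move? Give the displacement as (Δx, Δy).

(1.0, -3.1)

The purple cylinder was at about (9.2, 5.4) and moved to about (10.2, 2.3).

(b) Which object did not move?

the yellow capsule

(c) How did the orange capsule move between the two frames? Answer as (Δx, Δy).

(-0.6, 1.3)

From the two frames, the orange capsule sits at roughly (8.0, 2.6) before and (7.4, 3.9) after.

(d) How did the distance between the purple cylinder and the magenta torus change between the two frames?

-1.9

Before: roughly 6.2 units apart; after: 4.3. That's 1.9 units closer together.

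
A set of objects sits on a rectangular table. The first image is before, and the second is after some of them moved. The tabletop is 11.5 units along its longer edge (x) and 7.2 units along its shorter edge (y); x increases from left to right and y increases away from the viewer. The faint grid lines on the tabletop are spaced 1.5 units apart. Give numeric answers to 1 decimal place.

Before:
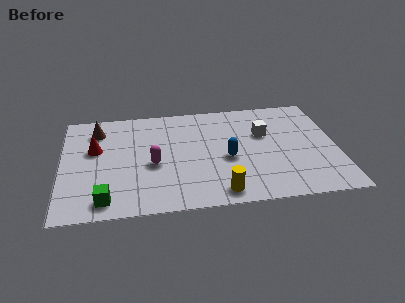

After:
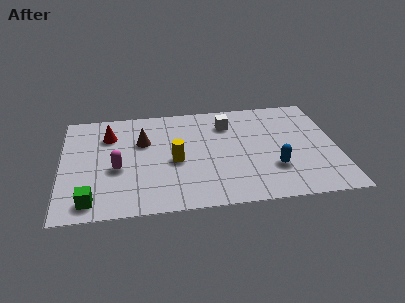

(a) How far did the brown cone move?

2.1

The brown cone moved from about (1.5, 5.7) to (3.4, 4.7), a distance of √(1.9² + 1.0²) ≈ 2.1.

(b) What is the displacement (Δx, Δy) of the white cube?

(-1.5, 0.9)

The white cube started near (8.5, 4.6) and ended near (7.0, 5.5).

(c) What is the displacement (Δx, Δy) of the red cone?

(0.6, 0.9)

From the two frames, the red cone sits at roughly (1.4, 4.4) before and (2.0, 5.3) after.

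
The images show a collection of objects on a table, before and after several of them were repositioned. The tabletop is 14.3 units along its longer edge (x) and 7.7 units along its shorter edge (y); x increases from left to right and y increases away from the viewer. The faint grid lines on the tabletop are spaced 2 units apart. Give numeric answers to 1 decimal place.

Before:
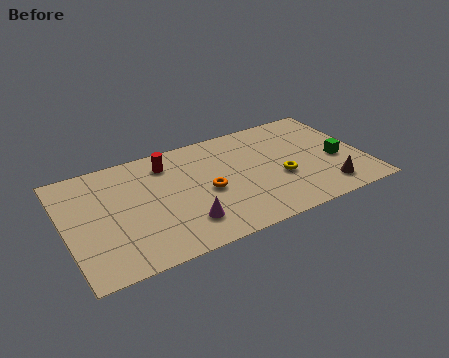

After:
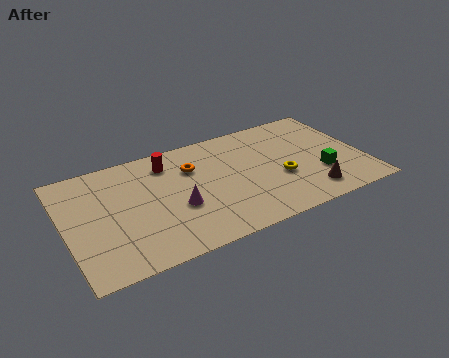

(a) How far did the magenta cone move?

1.2

From (5.4, 1.8) to (5.2, 3.0), the magenta cone covered √(0.2² + 1.2²) ≈ 1.2 units.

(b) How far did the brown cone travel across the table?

0.8

The brown cone was near (12.2, 1.4) before and (11.4, 1.4) after, so it travelled √(0.8² + 0.0²) ≈ 0.8 units.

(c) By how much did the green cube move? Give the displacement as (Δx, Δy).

(-0.9, -0.7)

The green cube was at about (13.0, 3.2) and moved to about (12.1, 2.5).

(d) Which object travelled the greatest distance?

the orange torus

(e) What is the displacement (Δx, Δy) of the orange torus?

(-0.5, 1.9)

The orange torus started near (6.7, 3.5) and ended near (6.2, 5.4).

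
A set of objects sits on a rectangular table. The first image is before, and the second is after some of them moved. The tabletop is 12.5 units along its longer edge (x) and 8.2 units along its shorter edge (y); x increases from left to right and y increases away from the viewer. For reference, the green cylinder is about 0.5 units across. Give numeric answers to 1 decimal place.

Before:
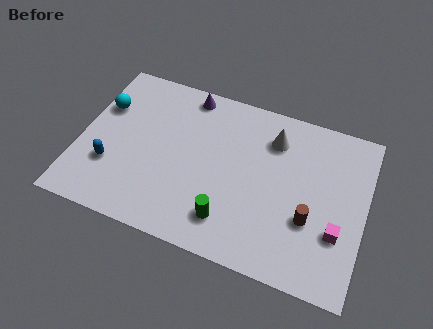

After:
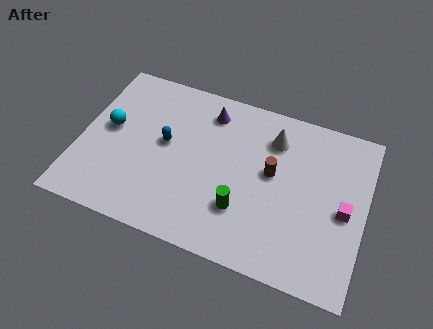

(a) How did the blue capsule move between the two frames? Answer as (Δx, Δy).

(2.2, 1.9)

From the two frames, the blue capsule sits at roughly (1.5, 2.6) before and (3.7, 4.5) after.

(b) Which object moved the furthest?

the blue capsule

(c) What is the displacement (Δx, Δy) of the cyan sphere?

(0.4, -1.0)

The cyan sphere started near (0.8, 5.5) and ended near (1.2, 4.5).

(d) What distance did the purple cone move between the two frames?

1.2

The purple cone was near (4.4, 7.3) before and (5.4, 6.7) after, so it travelled √(1.0² + 0.6²) ≈ 1.2 units.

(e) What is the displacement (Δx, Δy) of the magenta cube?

(0.2, 1.1)

From the two frames, the magenta cube sits at roughly (11.4, 2.7) before and (11.6, 3.8) after.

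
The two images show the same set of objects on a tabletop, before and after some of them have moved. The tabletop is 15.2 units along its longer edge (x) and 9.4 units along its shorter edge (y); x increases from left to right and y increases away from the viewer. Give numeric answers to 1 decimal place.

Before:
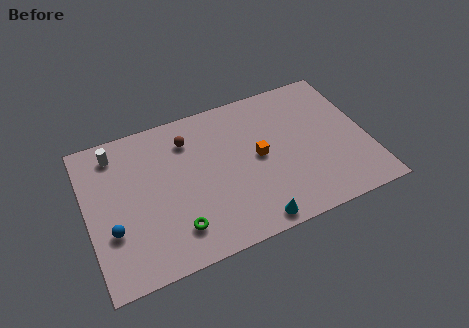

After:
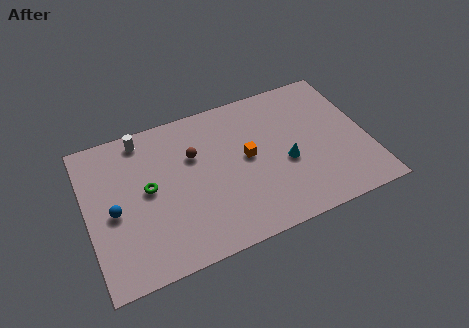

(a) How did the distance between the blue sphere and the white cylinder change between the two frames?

-0.3

Before: roughly 4.7 units apart; after: 4.4. That's 0.3 units closer together.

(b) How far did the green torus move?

3.2

From (4.5, 2.0) to (3.3, 5.0), the green torus covered √(1.2² + 3.0²) ≈ 3.2 units.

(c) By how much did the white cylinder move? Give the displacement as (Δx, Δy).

(1.5, 0.4)

From the two frames, the white cylinder sits at roughly (1.8, 7.9) before and (3.3, 8.3) after.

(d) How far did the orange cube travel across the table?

0.6

The orange cube moved from about (9.3, 4.8) to (8.7, 5.0), a distance of √(0.6² + 0.2²) ≈ 0.6.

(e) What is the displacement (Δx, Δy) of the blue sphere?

(0.2, 1.1)

From the two frames, the blue sphere sits at roughly (1.2, 3.2) before and (1.4, 4.3) after.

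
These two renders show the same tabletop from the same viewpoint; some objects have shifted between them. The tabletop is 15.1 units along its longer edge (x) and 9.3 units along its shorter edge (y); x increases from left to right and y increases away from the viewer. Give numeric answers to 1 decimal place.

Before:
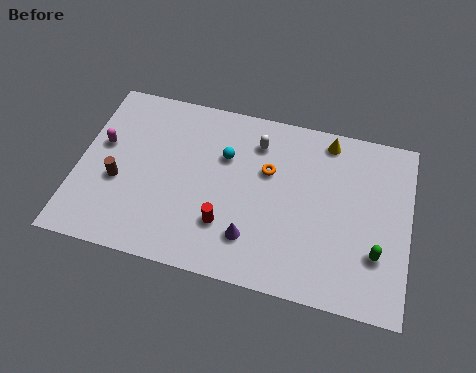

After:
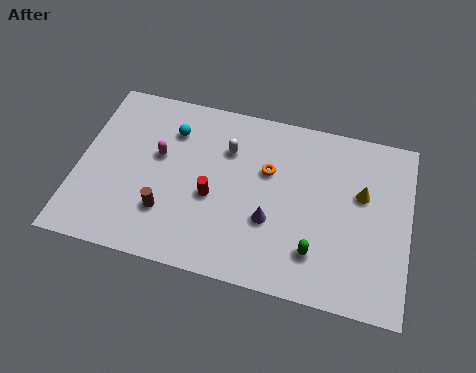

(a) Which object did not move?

the orange torus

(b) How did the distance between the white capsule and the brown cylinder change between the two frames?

-2.4

Before: roughly 7.1 units apart; after: 4.7. That's 2.4 units closer together.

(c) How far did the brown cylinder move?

2.5

From (1.9, 3.7) to (4.2, 2.6), the brown cylinder covered √(2.3² + 1.1²) ≈ 2.5 units.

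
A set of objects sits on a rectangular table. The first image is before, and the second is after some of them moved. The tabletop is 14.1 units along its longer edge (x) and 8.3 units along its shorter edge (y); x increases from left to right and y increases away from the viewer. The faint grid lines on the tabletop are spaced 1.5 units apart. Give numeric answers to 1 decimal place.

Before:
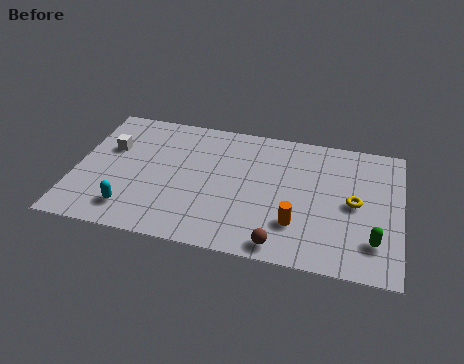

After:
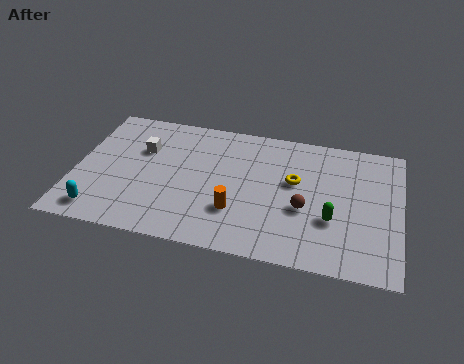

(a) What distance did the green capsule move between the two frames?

2.0

From (13.0, 2.0) to (11.2, 2.9), the green capsule covered √(1.8² + 0.9²) ≈ 2.0 units.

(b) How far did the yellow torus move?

2.7

The yellow torus moved from about (12.1, 4.1) to (9.5, 4.9), a distance of √(2.6² + 0.8²) ≈ 2.7.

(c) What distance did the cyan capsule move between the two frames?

1.4

From (2.6, 1.6) to (1.3, 1.2), the cyan capsule covered √(1.3² + 0.4²) ≈ 1.4 units.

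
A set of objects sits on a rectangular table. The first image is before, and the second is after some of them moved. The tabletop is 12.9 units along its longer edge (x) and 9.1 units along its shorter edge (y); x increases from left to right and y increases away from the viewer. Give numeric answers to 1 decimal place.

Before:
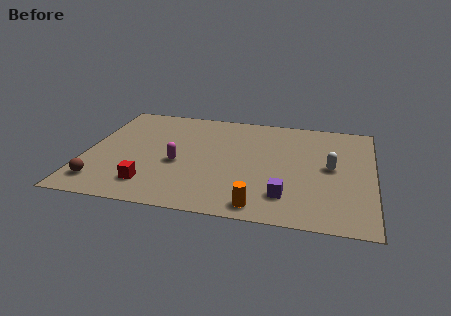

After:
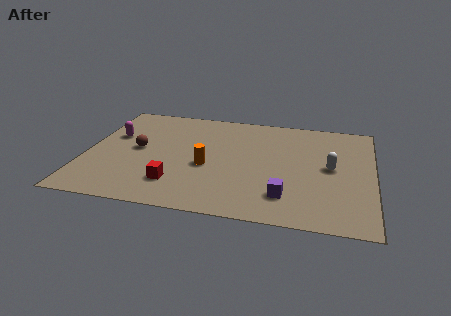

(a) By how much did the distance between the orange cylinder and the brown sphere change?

-3.8

They were about 7.1 units apart before and 3.3 after — 3.8 units closer together.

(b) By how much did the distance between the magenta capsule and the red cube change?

+2.5

Before: roughly 2.3 units apart; after: 4.8. That's 2.5 units further apart.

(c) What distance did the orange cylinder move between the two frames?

3.8

From (8.0, 1.0) to (5.5, 3.8), the orange cylinder covered √(2.5² + 2.8²) ≈ 3.8 units.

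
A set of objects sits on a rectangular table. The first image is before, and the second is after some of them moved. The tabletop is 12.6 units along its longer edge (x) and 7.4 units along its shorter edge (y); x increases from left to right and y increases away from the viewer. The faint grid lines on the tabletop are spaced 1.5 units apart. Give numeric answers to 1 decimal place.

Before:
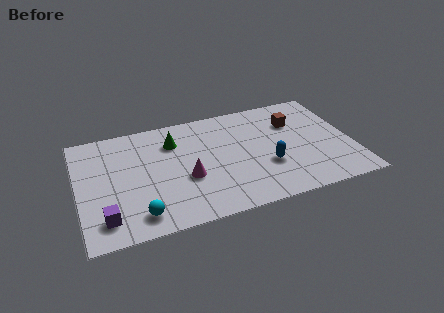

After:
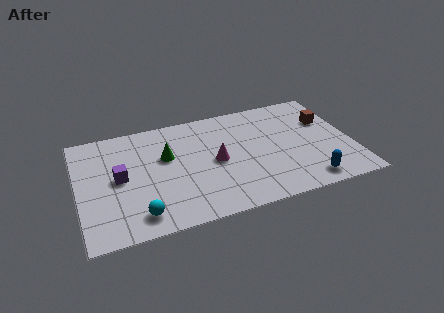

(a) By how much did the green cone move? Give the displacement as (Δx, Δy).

(-0.4, -0.9)

The green cone started near (4.5, 5.5) and ended near (4.1, 4.6).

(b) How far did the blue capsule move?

2.3

From (8.6, 2.6) to (10.3, 1.0), the blue capsule covered √(1.7² + 1.6²) ≈ 2.3 units.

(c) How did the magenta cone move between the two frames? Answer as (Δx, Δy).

(1.4, 0.7)

The magenta cone started near (4.9, 2.9) and ended near (6.3, 3.6).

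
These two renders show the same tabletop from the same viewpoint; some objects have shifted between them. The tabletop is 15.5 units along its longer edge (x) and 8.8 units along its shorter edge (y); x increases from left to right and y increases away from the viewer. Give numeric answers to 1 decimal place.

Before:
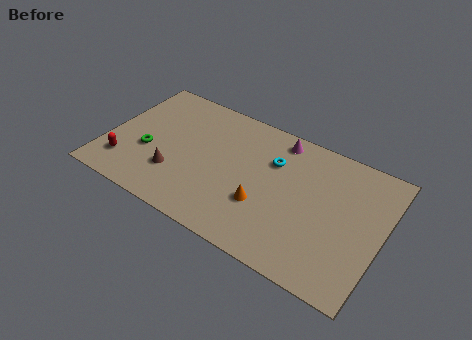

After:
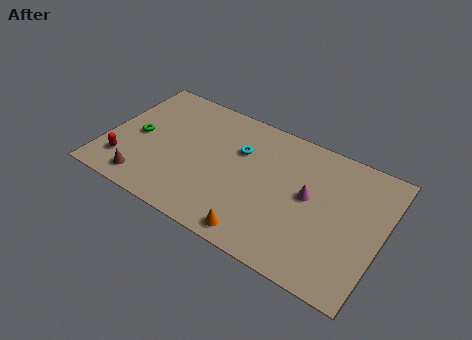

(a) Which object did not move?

the red capsule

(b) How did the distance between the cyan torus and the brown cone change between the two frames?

+0.4

Before: roughly 6.2 units apart; after: 6.6. That's 0.4 units further apart.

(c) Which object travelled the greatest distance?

the magenta cone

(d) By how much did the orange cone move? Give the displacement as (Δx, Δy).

(0.0, -2.0)

The orange cone was at about (9.1, 3.0) and moved to about (9.1, 1.0).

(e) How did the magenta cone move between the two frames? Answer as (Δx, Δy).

(2.1, -2.9)

The magenta cone started near (9.3, 7.7) and ended near (11.4, 4.8).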